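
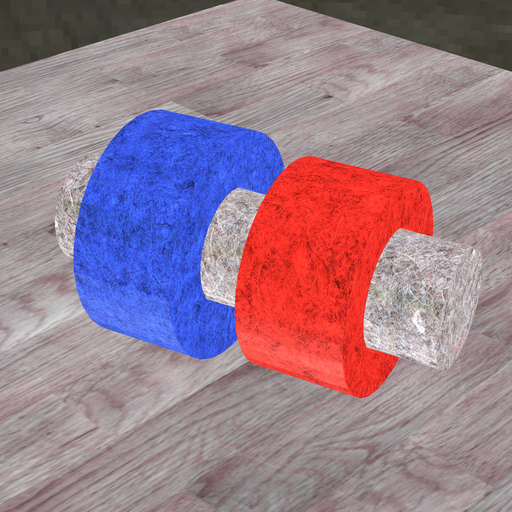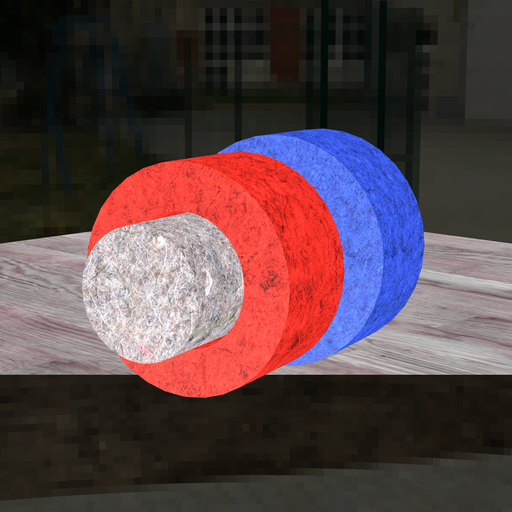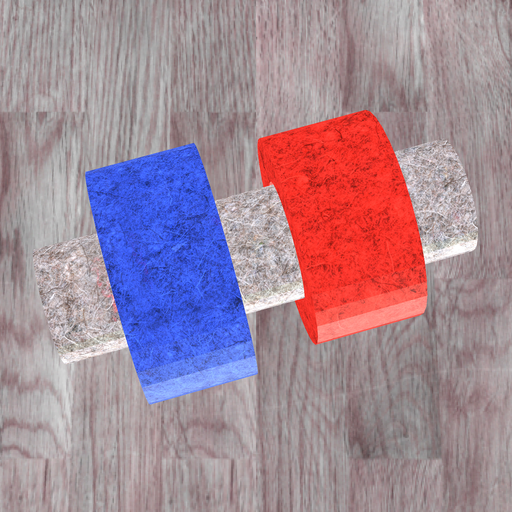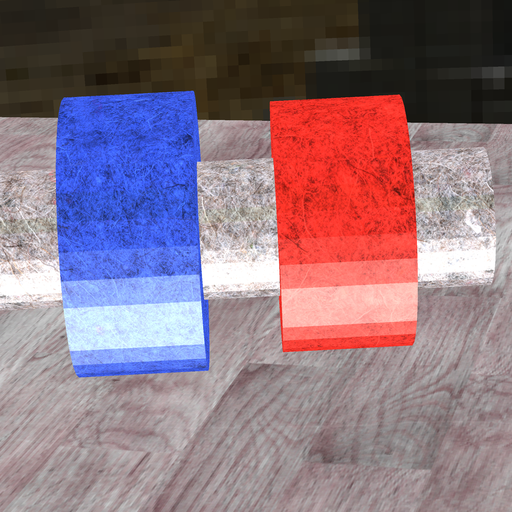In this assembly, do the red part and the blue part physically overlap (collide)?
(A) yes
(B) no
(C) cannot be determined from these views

(B) no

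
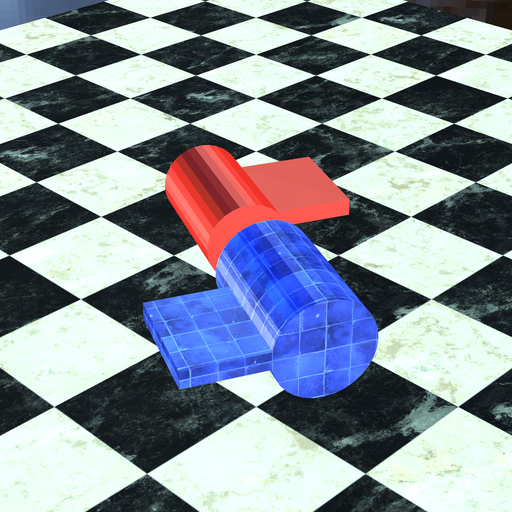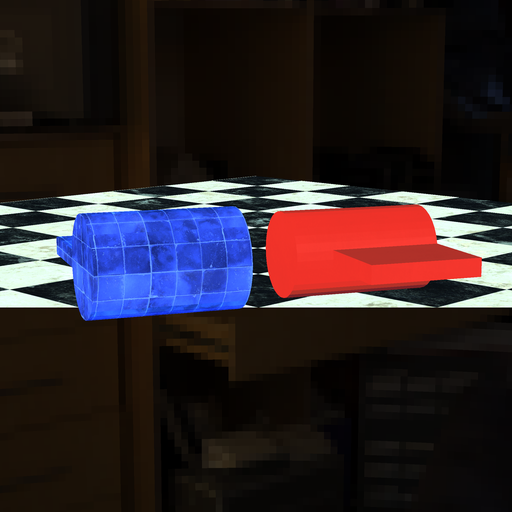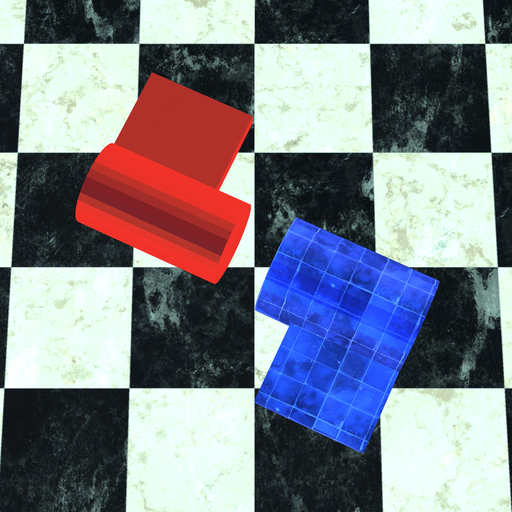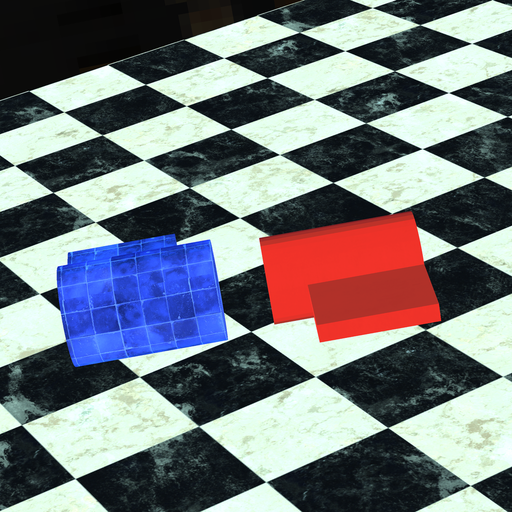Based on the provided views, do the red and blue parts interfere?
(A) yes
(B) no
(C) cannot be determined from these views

(B) no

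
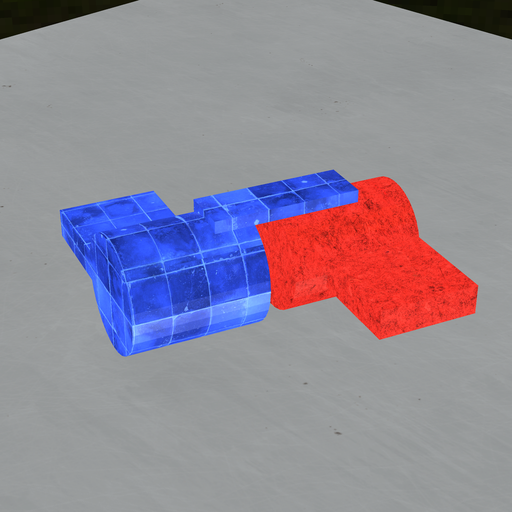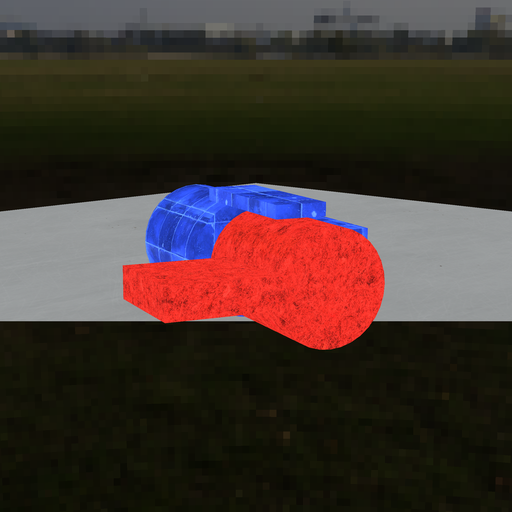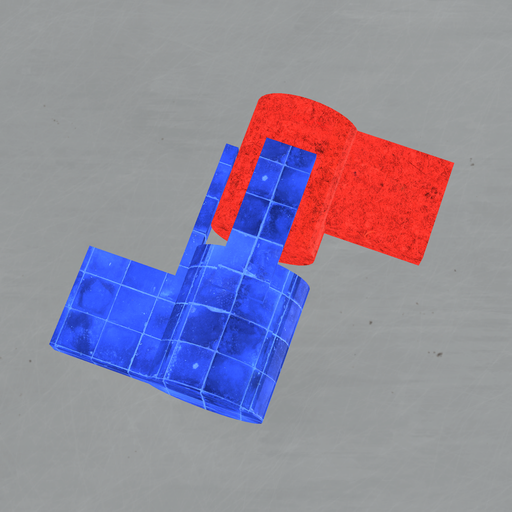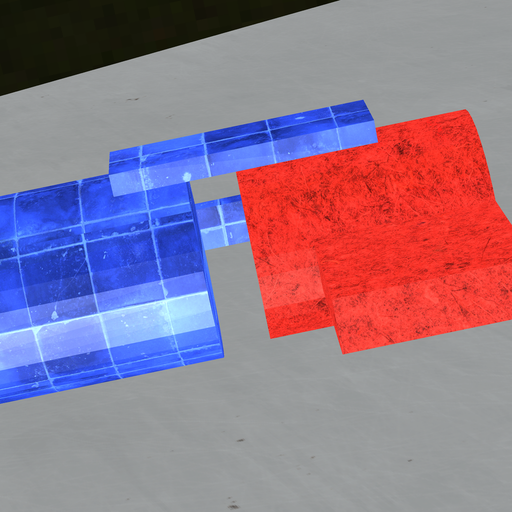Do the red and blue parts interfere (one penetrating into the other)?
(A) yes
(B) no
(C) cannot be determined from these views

(B) no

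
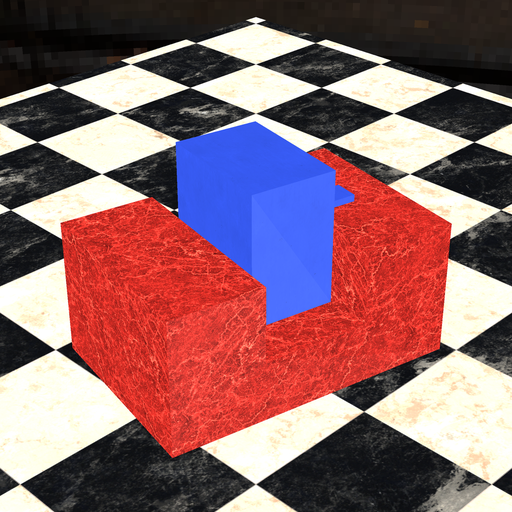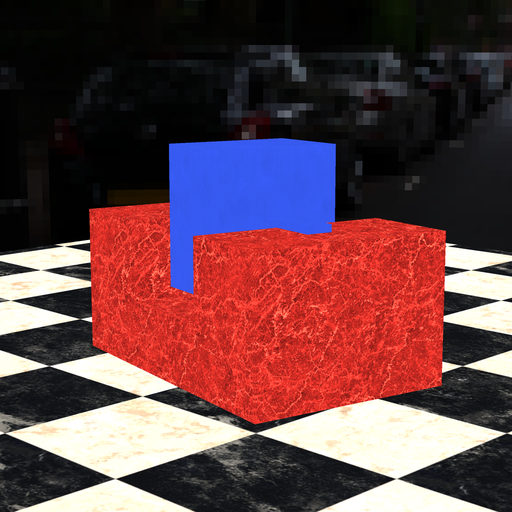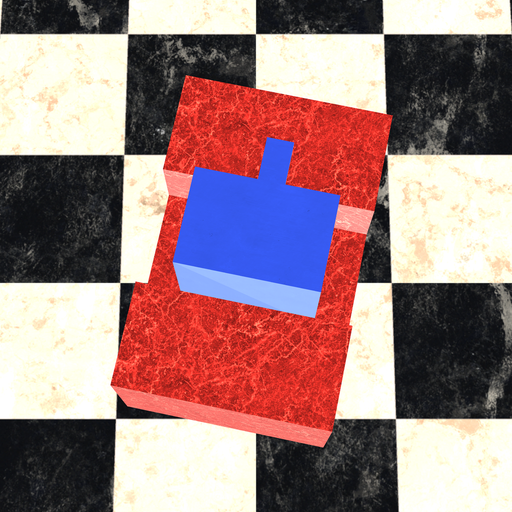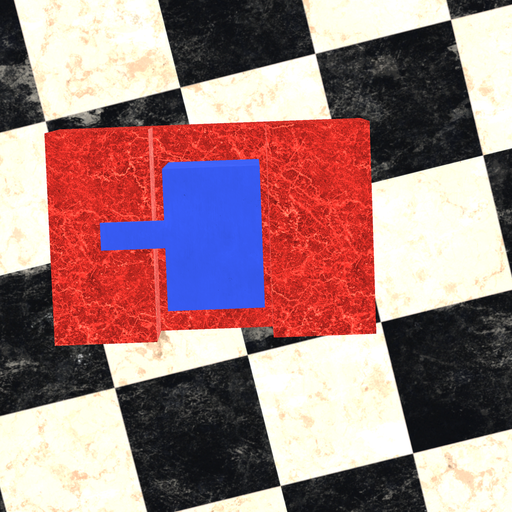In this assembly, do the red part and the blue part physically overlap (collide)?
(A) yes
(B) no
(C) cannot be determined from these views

(B) no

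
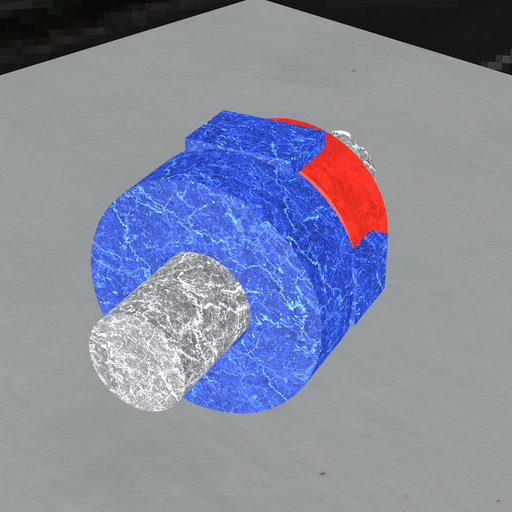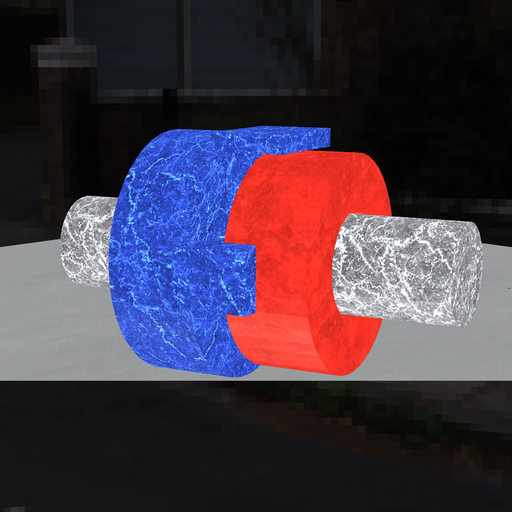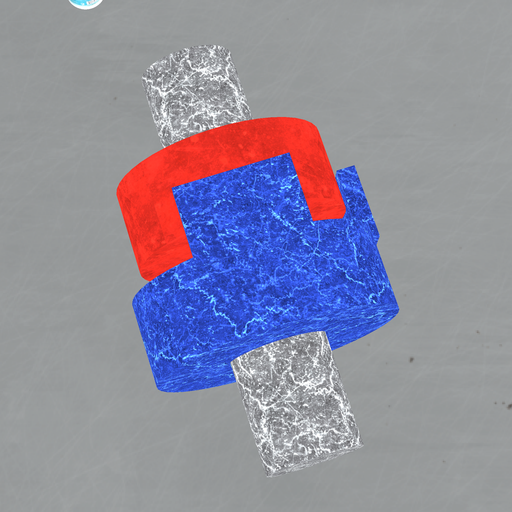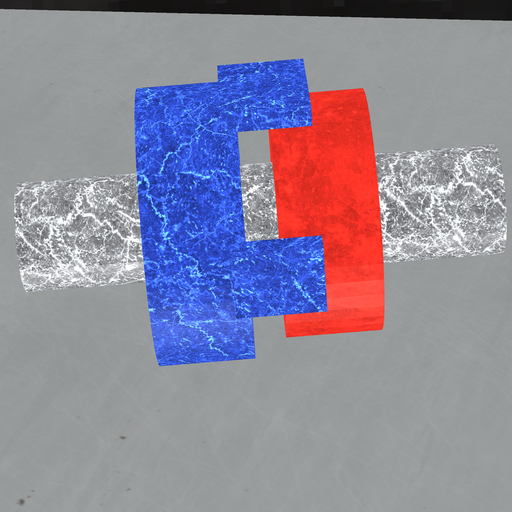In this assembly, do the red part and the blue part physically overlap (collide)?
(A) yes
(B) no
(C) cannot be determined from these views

(B) no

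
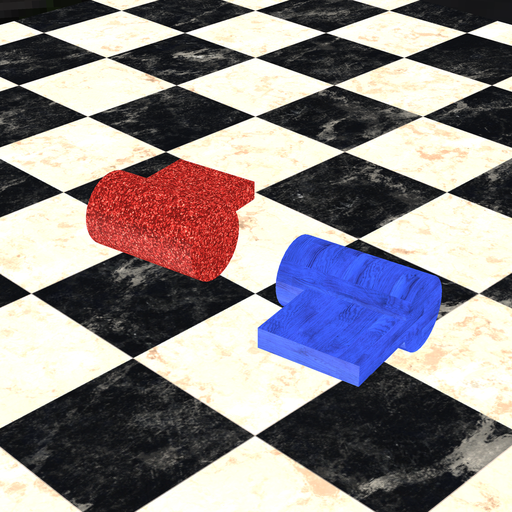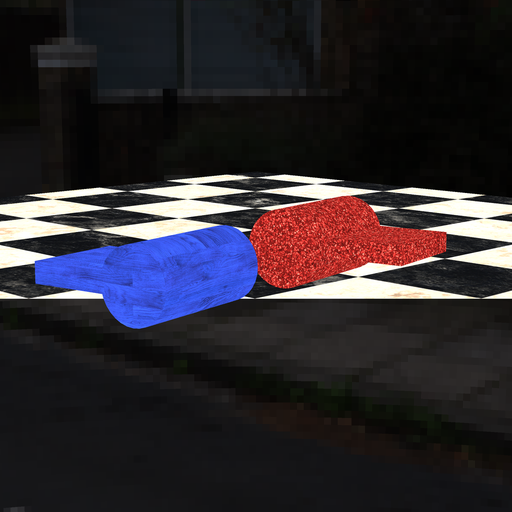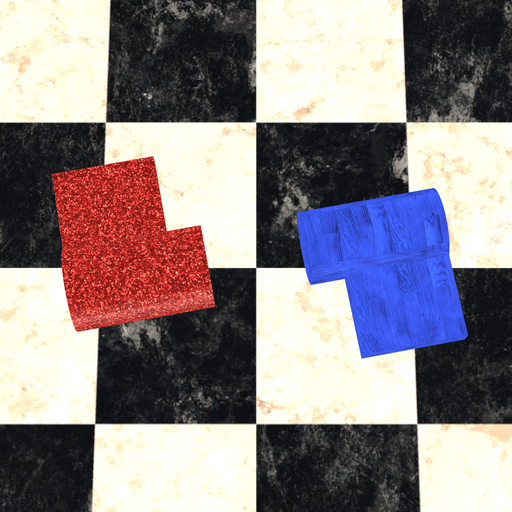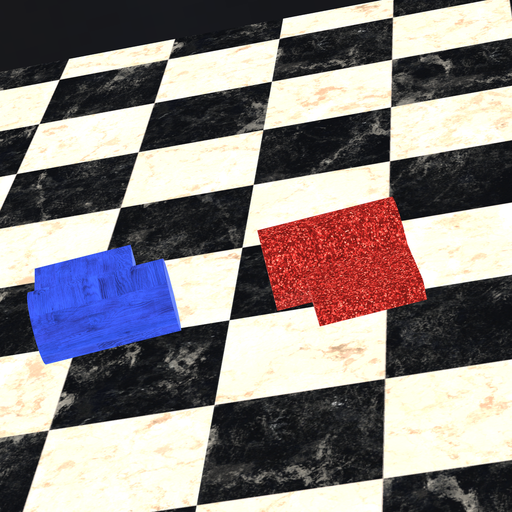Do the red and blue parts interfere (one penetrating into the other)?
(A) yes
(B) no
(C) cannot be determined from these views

(B) no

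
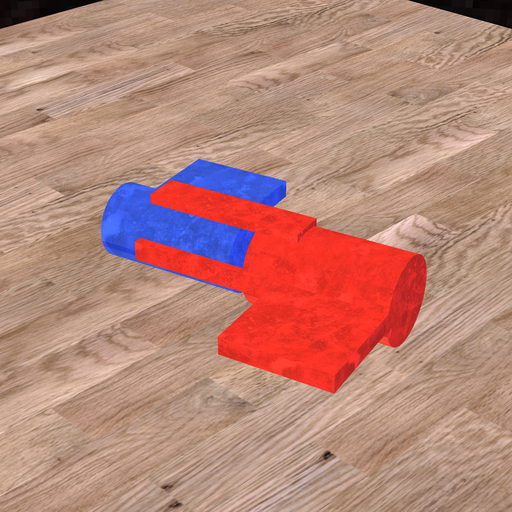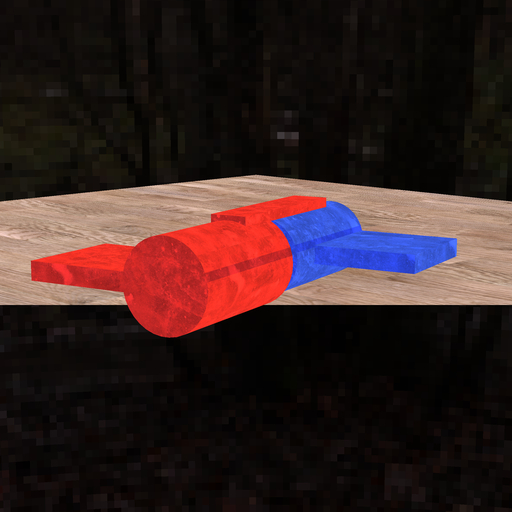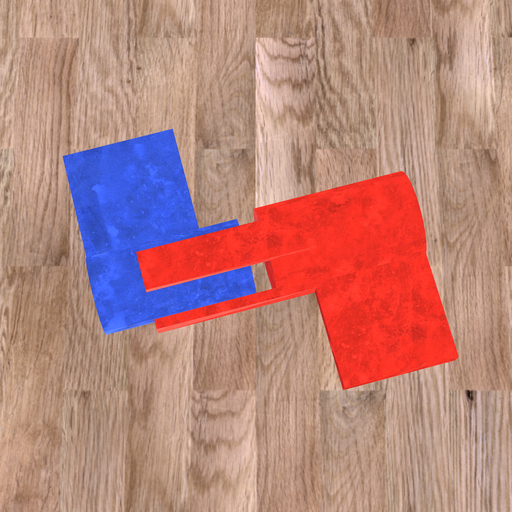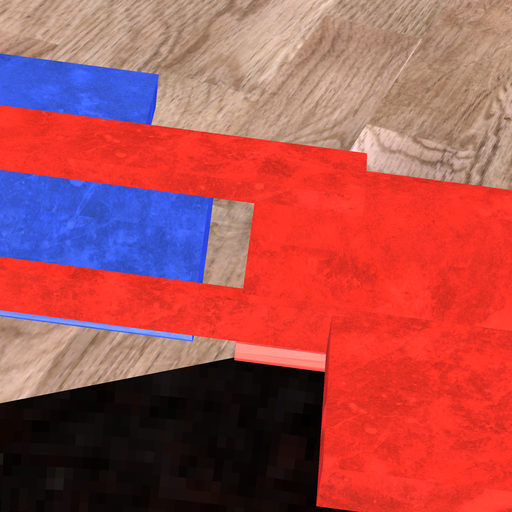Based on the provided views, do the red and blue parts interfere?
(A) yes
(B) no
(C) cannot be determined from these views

(B) no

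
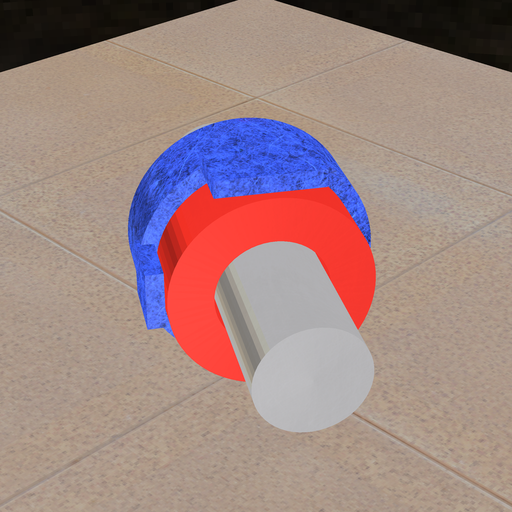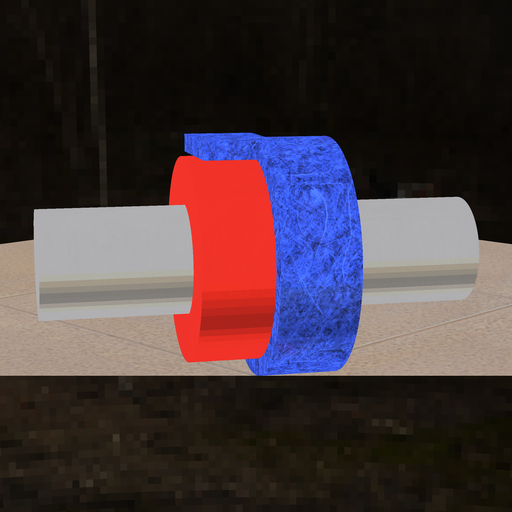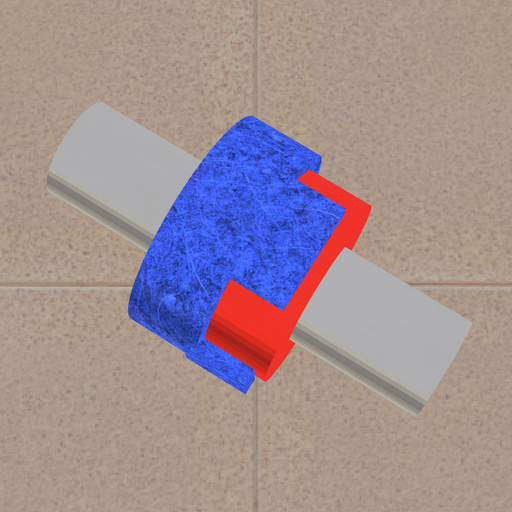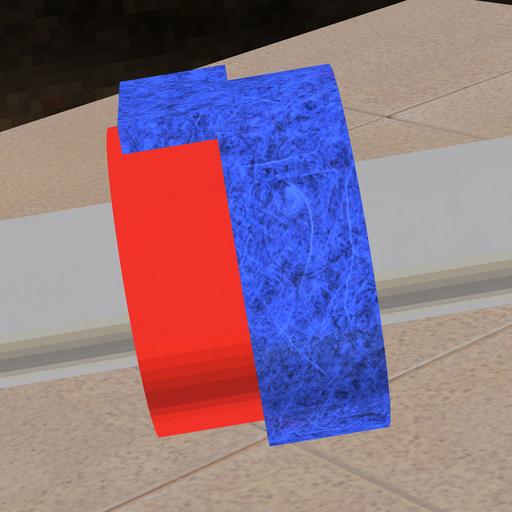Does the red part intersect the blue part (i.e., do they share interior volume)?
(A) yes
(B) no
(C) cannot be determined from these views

(A) yes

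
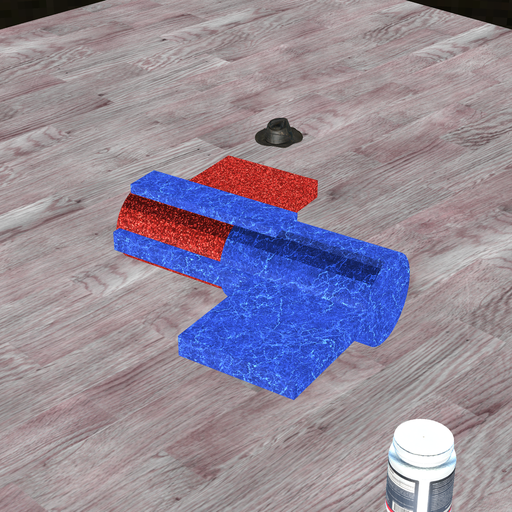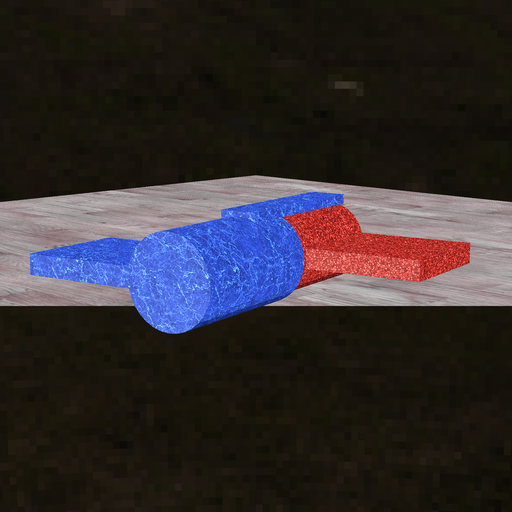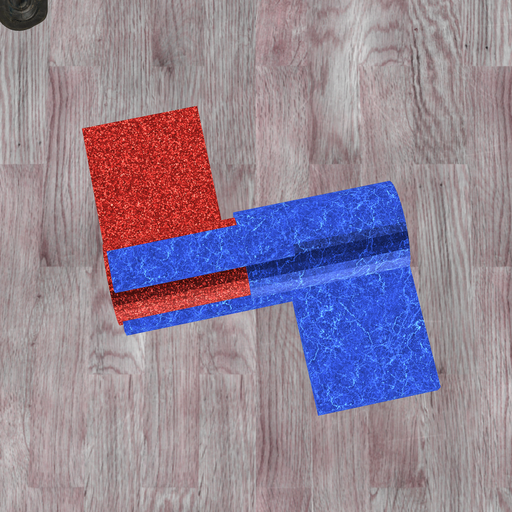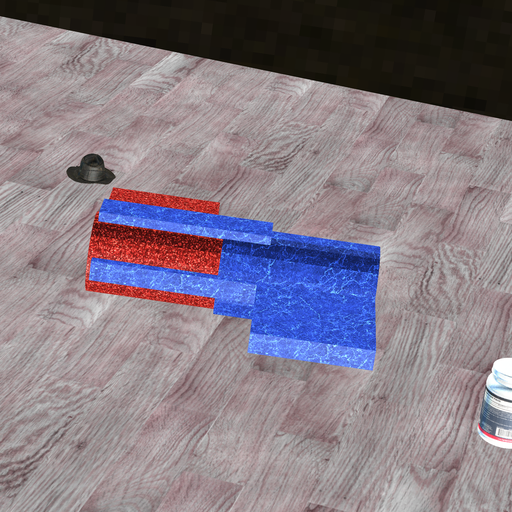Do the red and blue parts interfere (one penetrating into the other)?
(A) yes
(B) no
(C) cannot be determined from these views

(A) yes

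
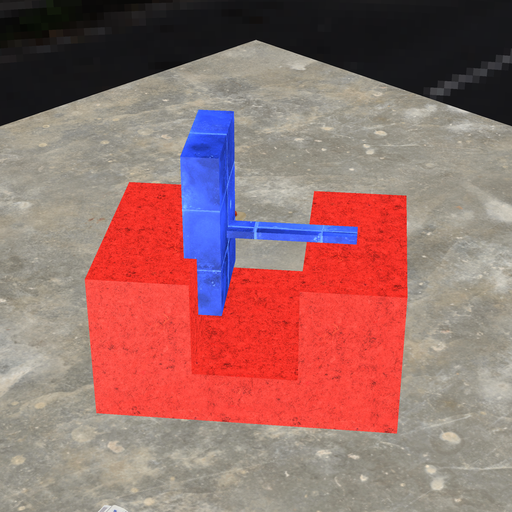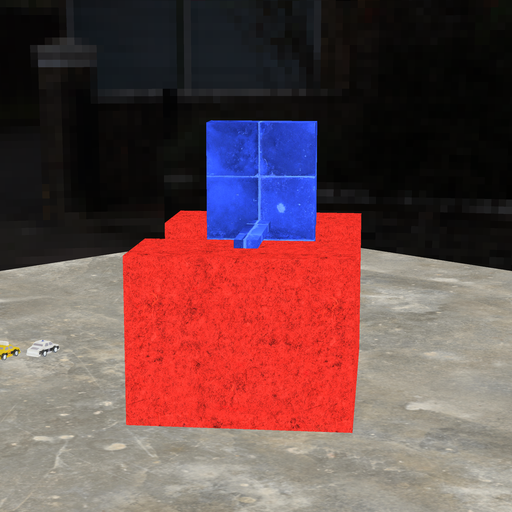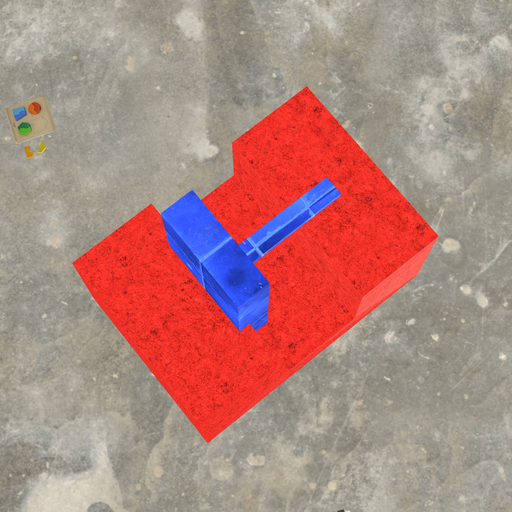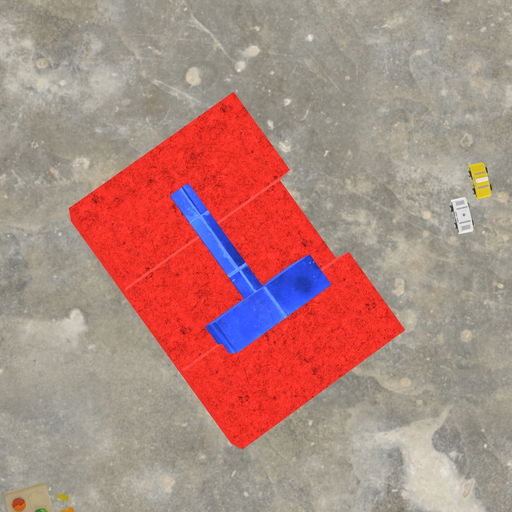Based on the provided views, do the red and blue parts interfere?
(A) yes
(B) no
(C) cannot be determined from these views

(A) yes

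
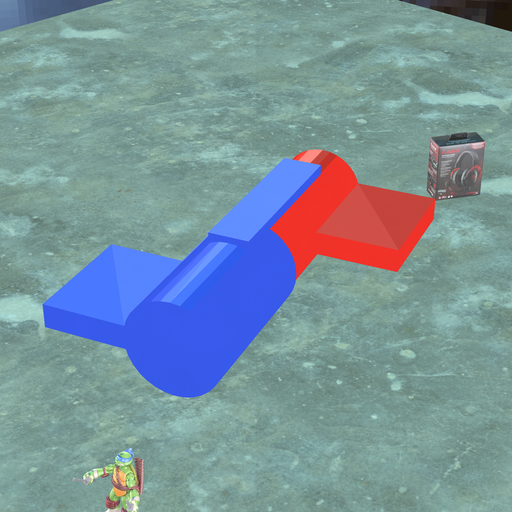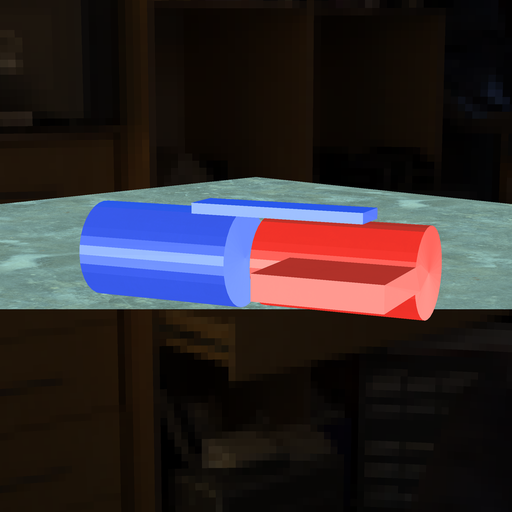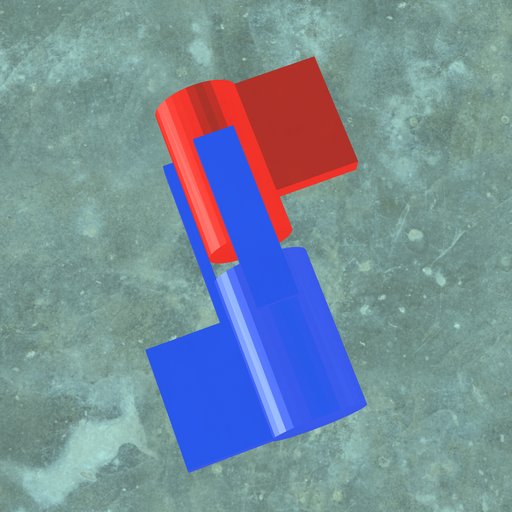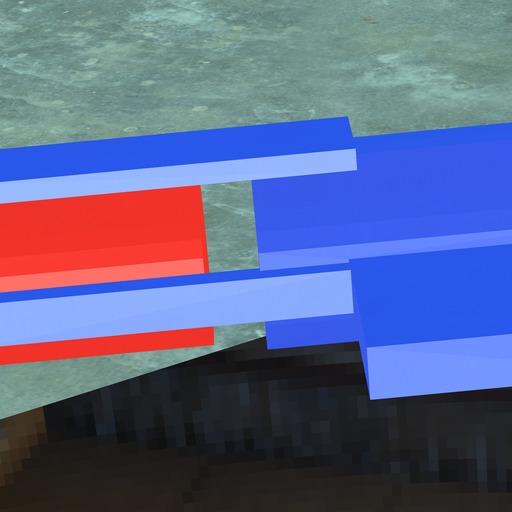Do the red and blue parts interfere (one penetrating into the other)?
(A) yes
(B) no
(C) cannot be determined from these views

(B) no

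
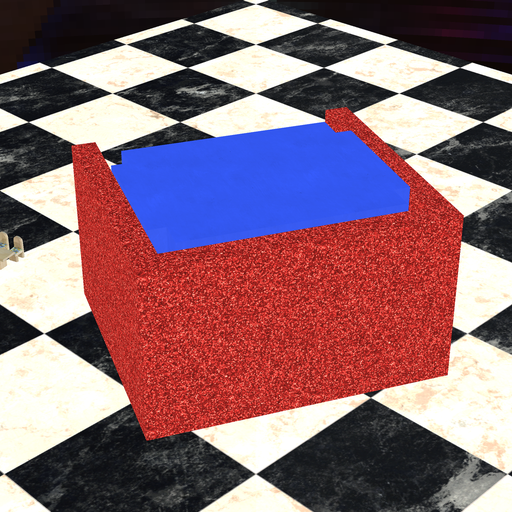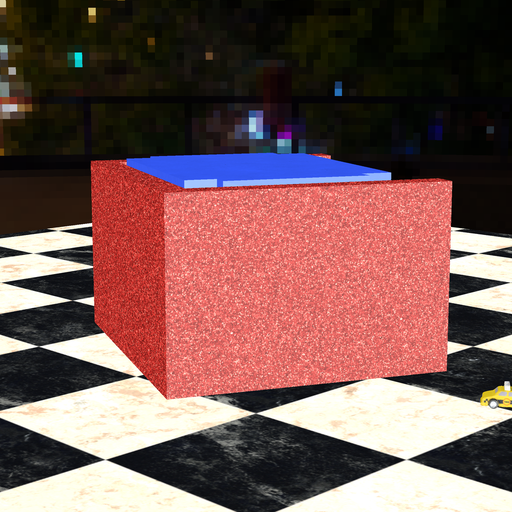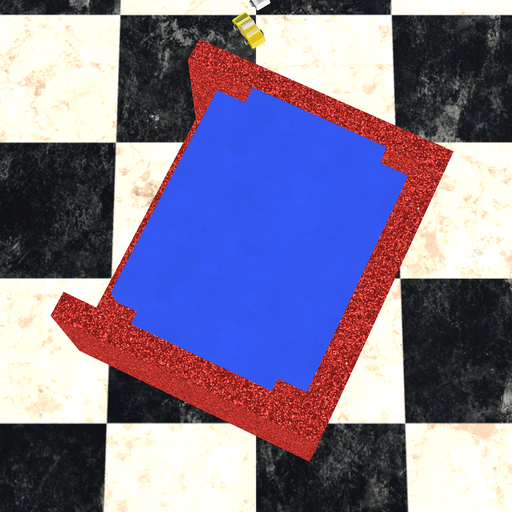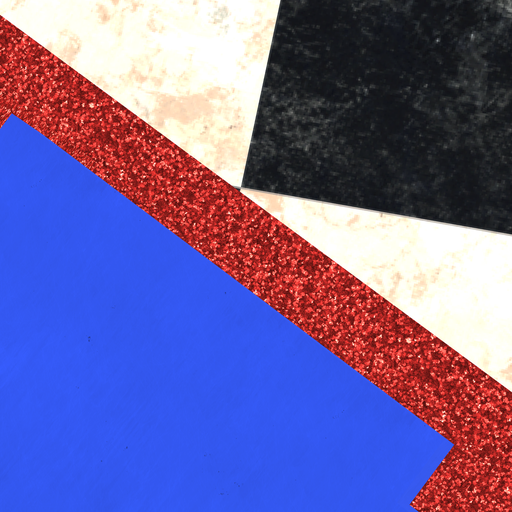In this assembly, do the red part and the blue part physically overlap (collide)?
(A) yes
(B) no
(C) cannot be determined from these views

(B) no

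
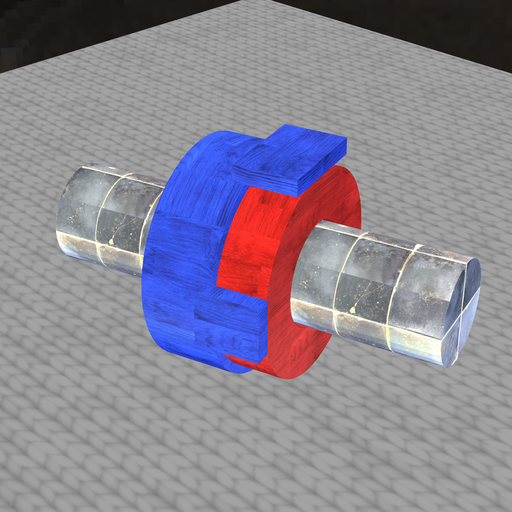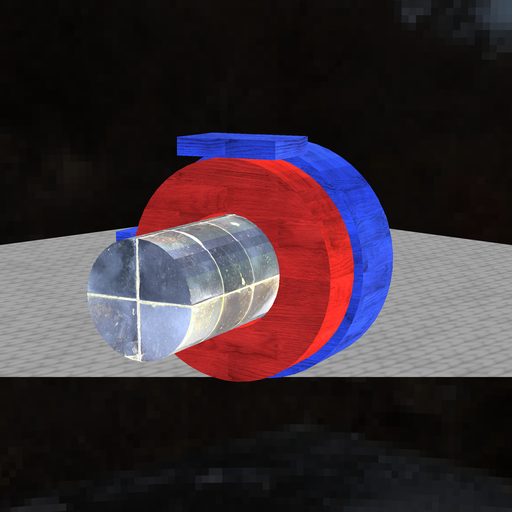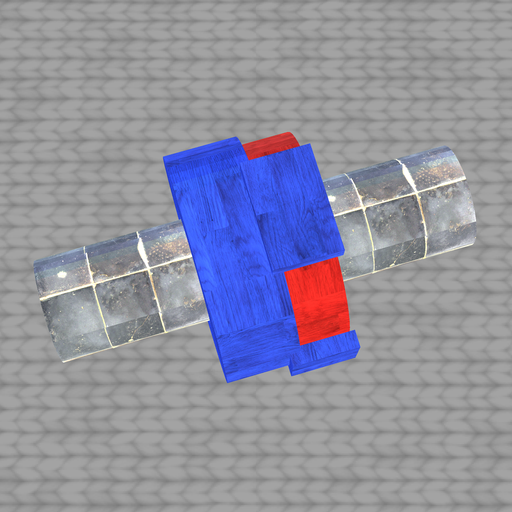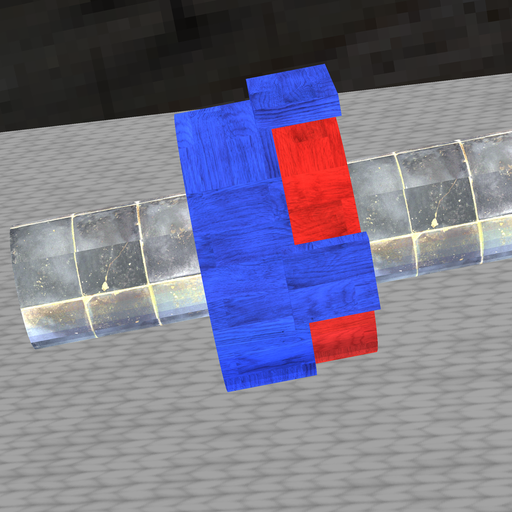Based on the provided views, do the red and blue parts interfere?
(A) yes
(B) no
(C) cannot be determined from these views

(A) yes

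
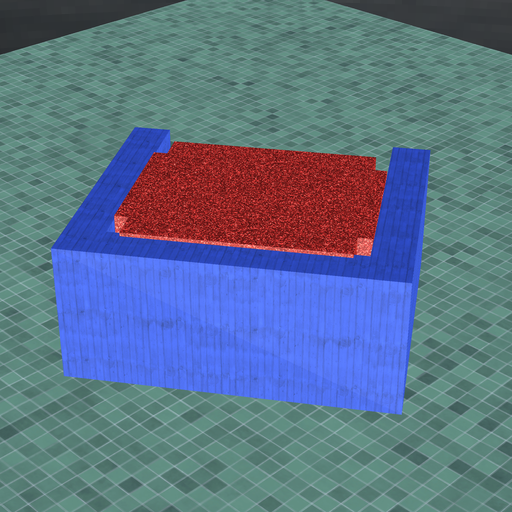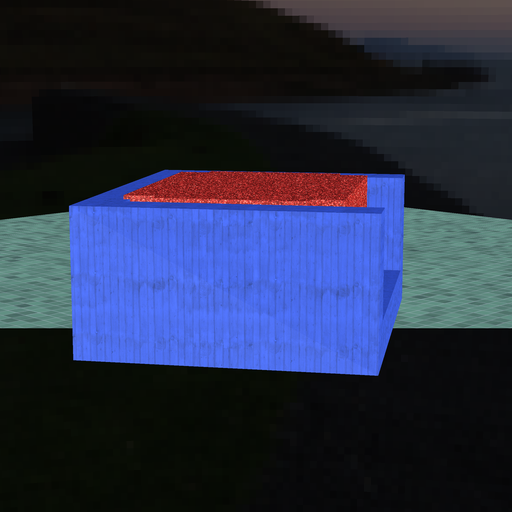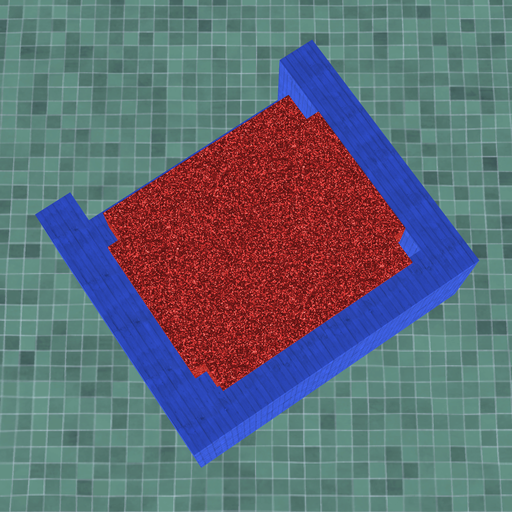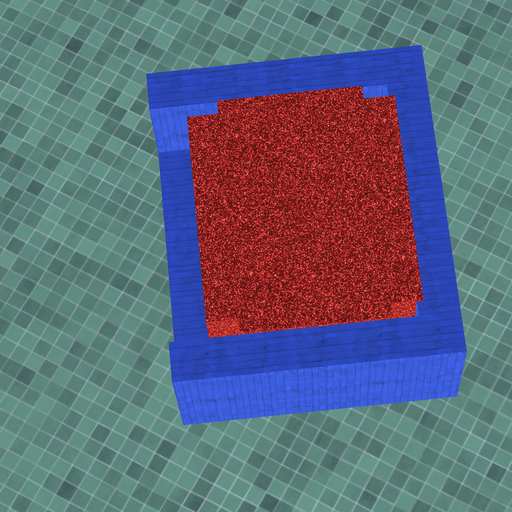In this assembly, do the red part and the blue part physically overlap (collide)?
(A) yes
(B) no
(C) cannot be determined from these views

(A) yes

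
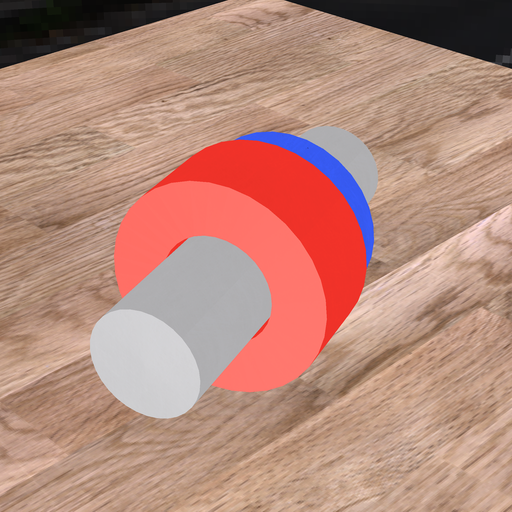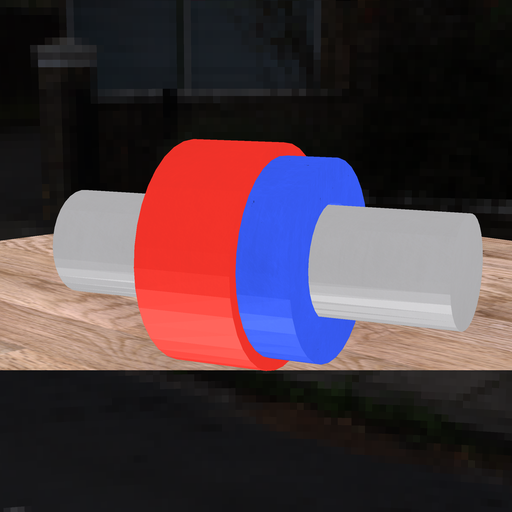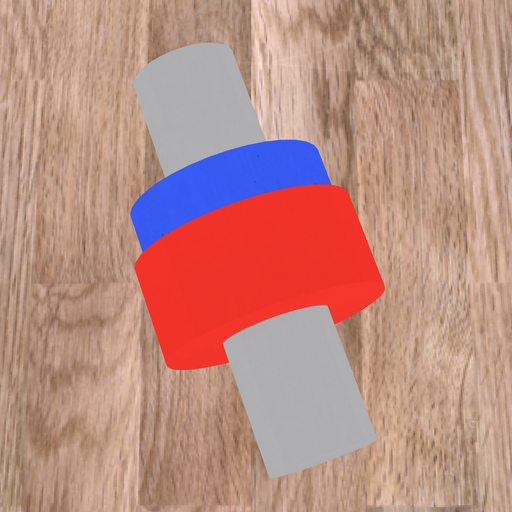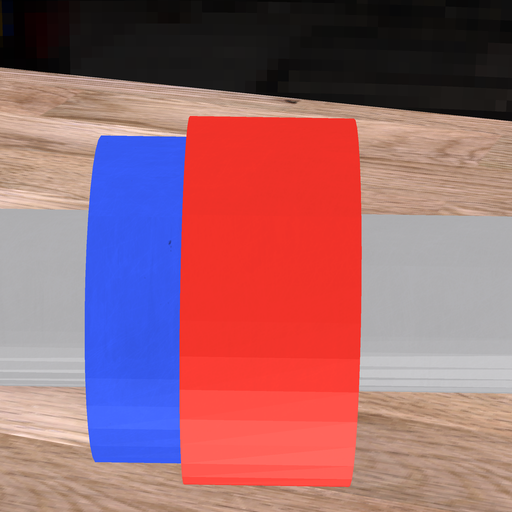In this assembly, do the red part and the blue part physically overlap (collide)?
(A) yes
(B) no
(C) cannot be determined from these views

(A) yes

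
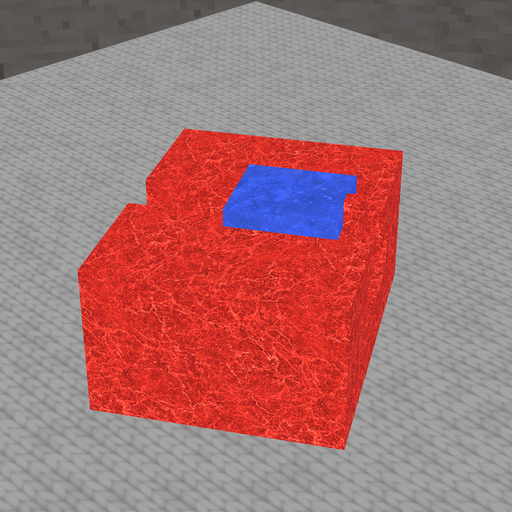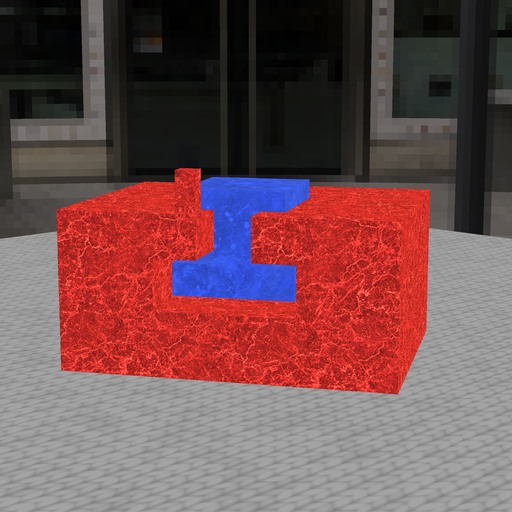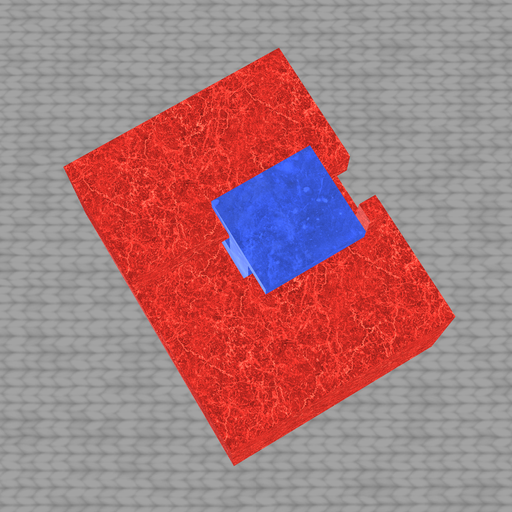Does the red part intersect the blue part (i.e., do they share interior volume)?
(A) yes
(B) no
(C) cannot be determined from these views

(B) no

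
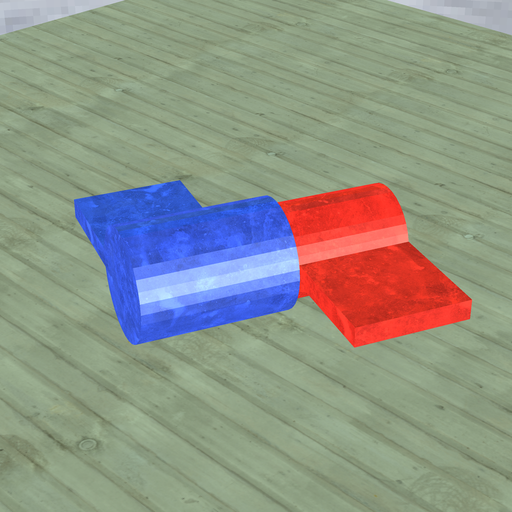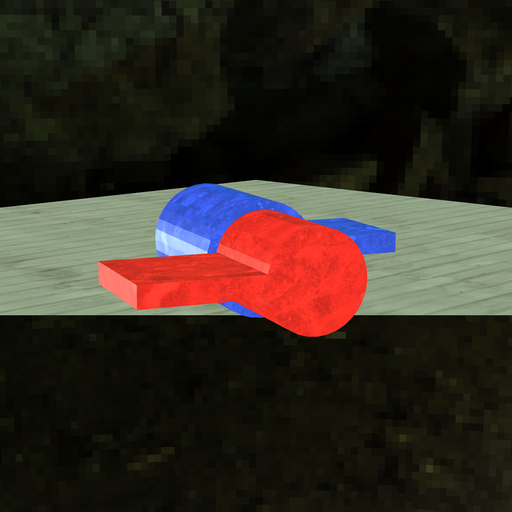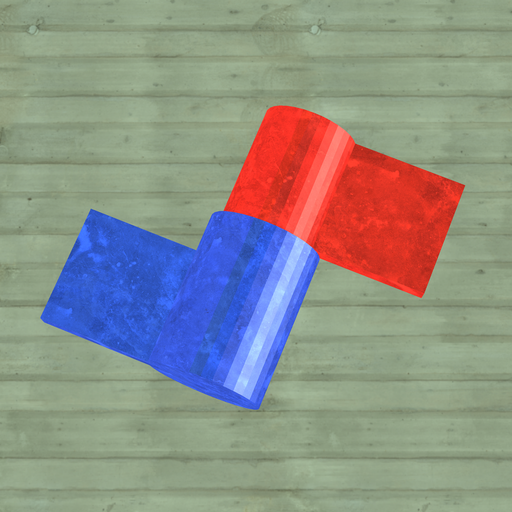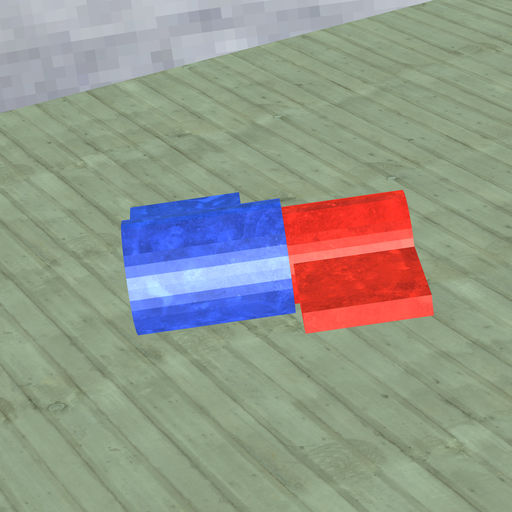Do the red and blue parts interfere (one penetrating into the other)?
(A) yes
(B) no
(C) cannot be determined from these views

(A) yes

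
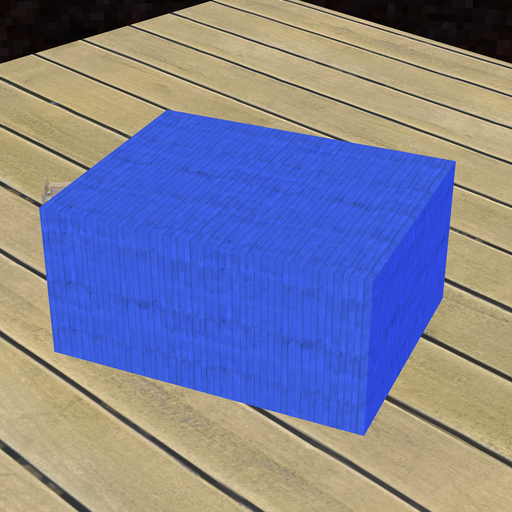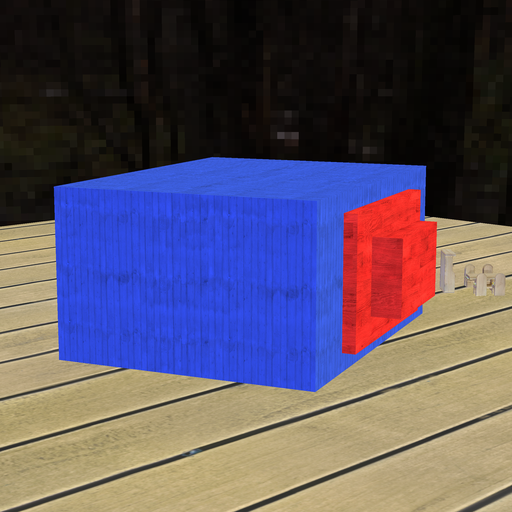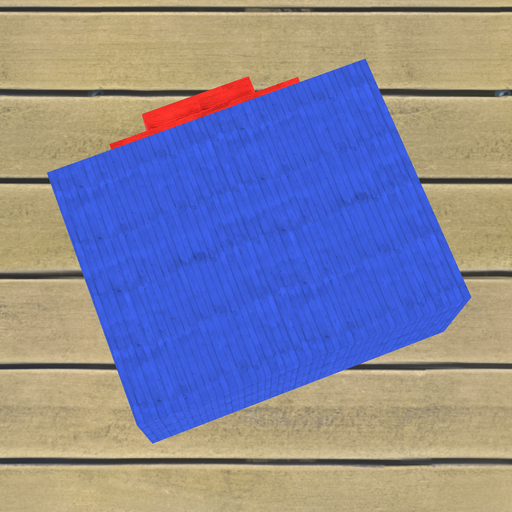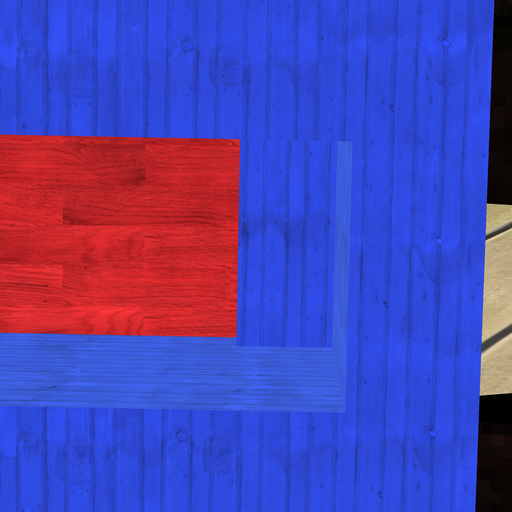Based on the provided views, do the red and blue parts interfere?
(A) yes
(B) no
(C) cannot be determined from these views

(A) yes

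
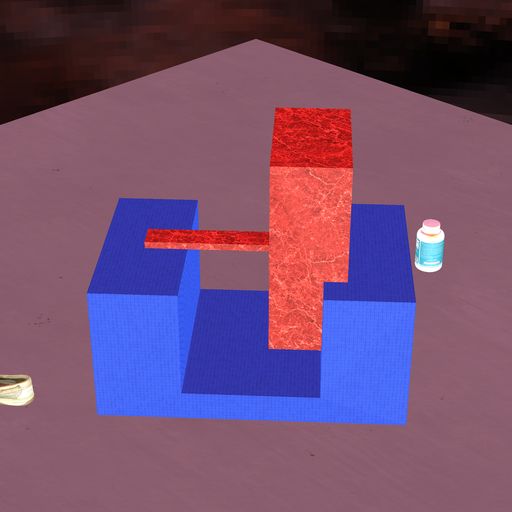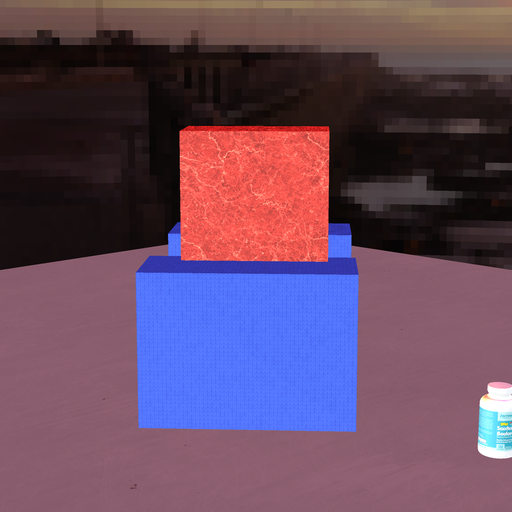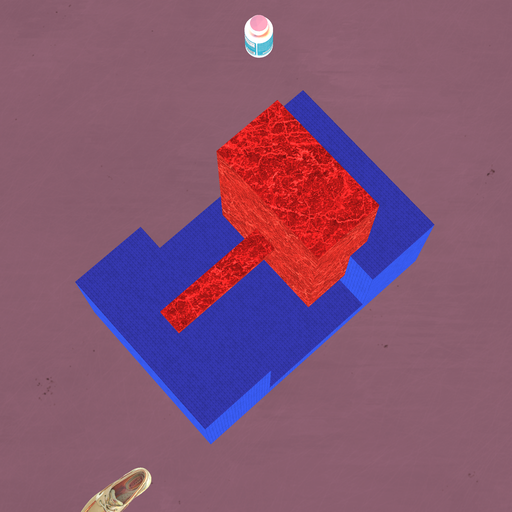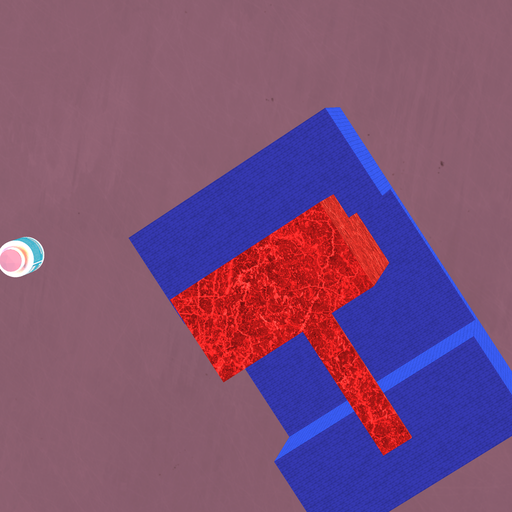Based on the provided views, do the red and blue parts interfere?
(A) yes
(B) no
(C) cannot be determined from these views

(A) yes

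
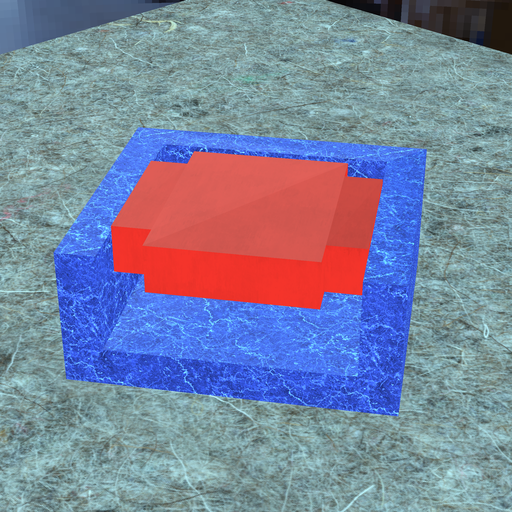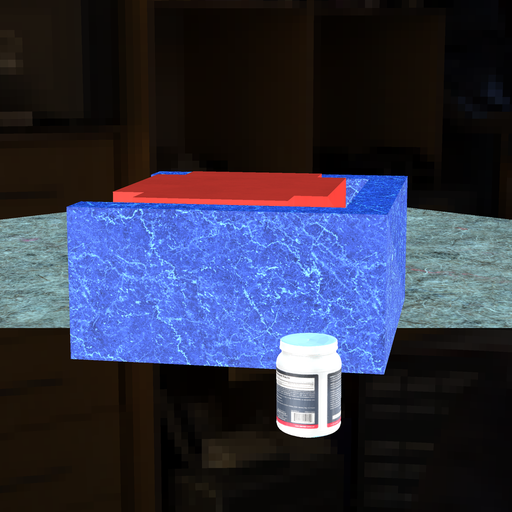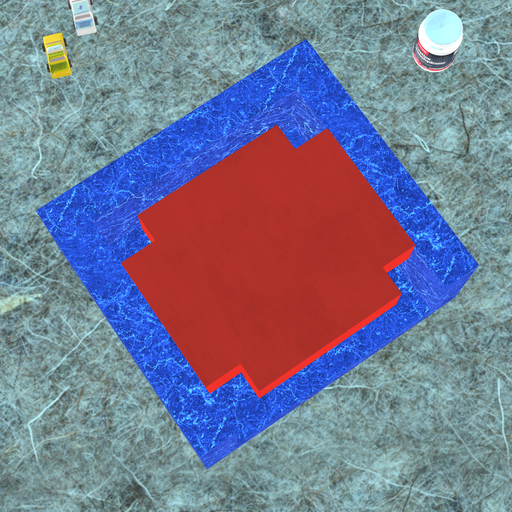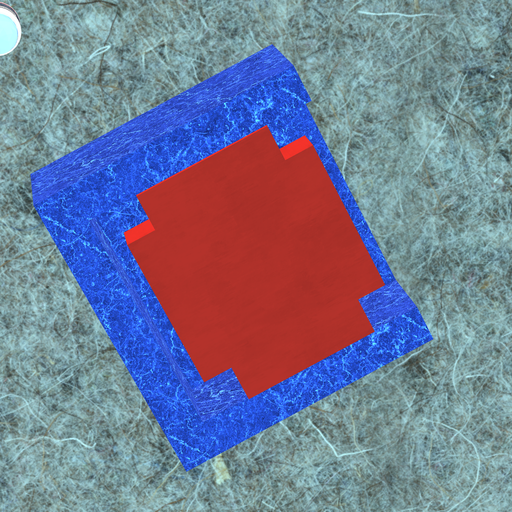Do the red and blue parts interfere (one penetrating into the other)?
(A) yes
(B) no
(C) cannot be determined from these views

(B) no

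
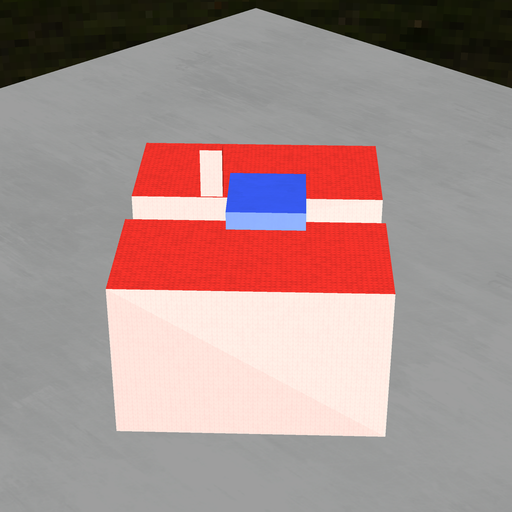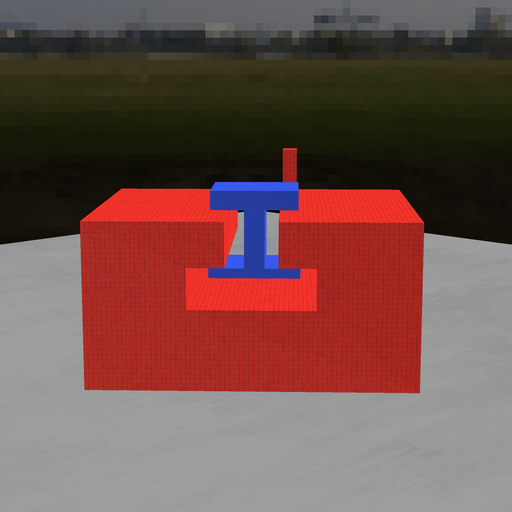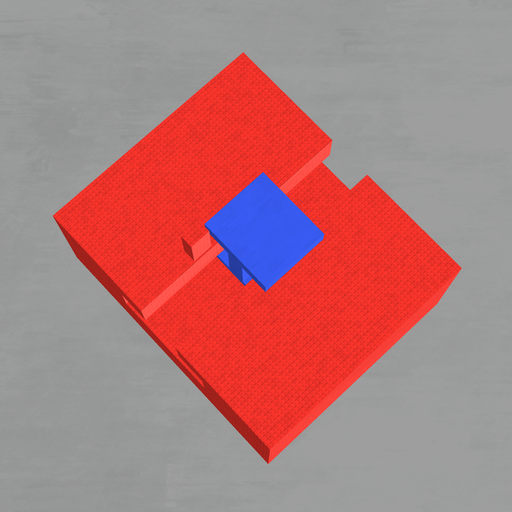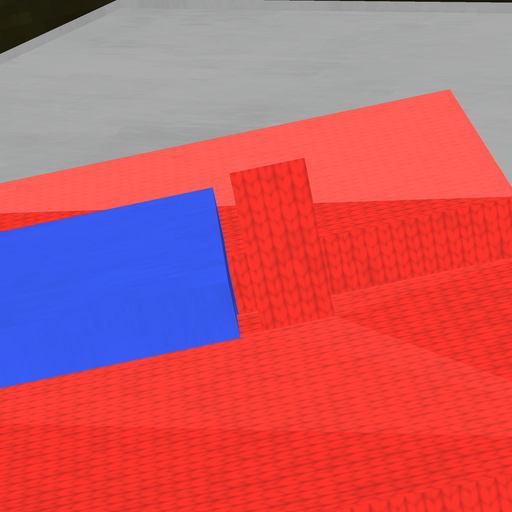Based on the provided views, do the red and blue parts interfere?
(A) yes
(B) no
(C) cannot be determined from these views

(B) no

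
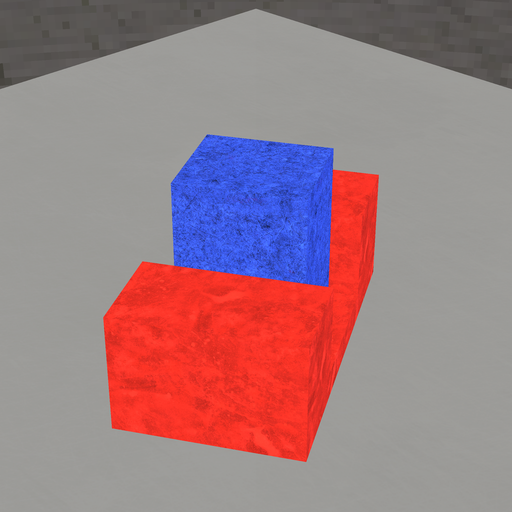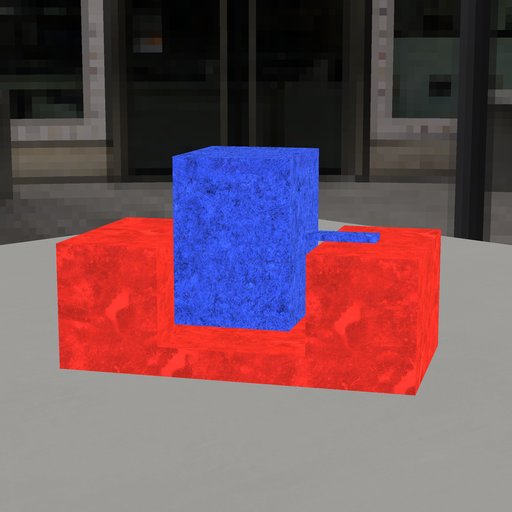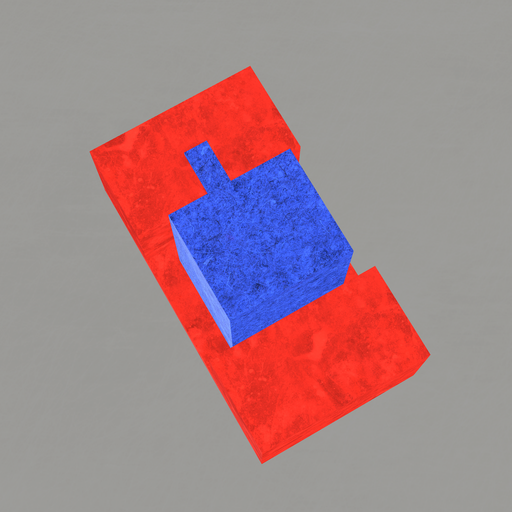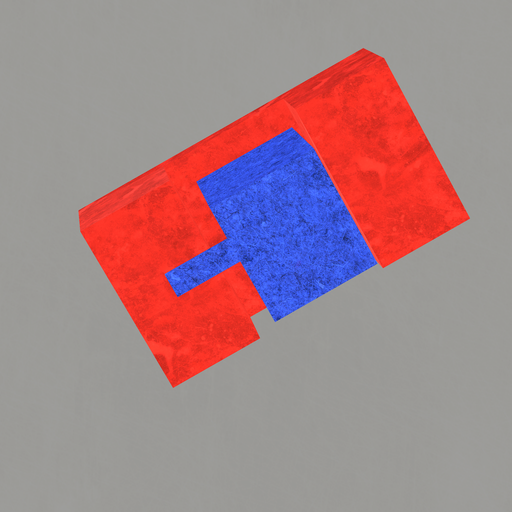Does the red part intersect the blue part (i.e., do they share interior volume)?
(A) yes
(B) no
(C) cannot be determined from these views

(B) no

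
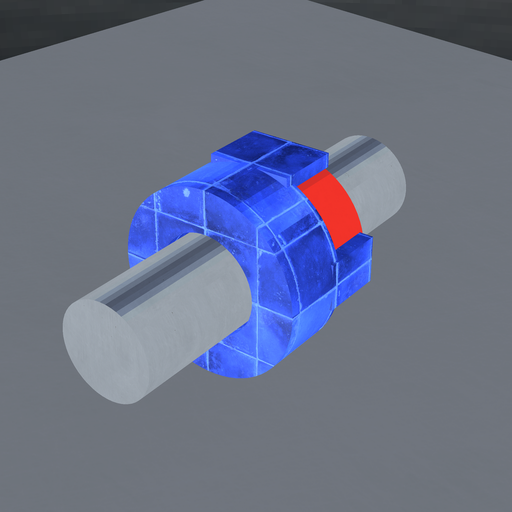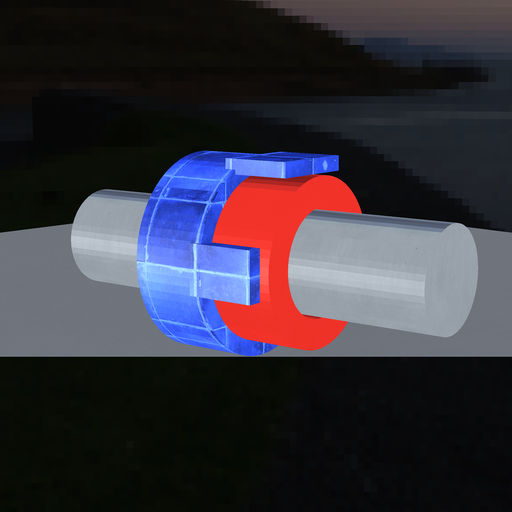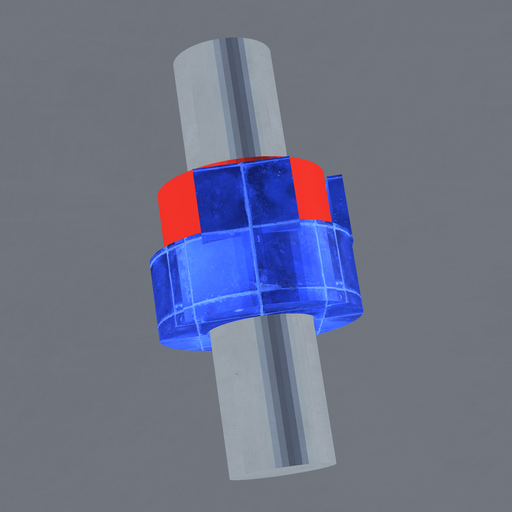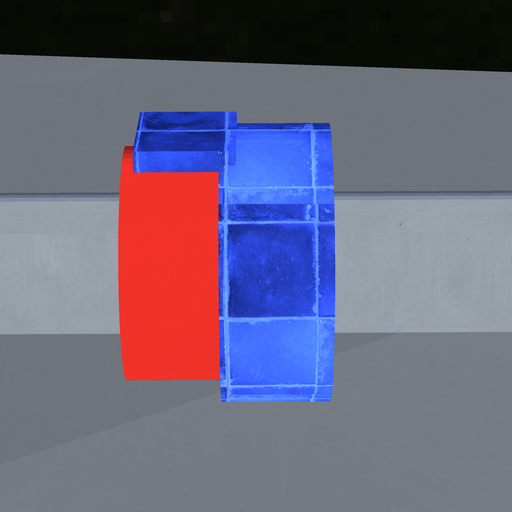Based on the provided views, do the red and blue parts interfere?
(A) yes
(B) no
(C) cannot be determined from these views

(A) yes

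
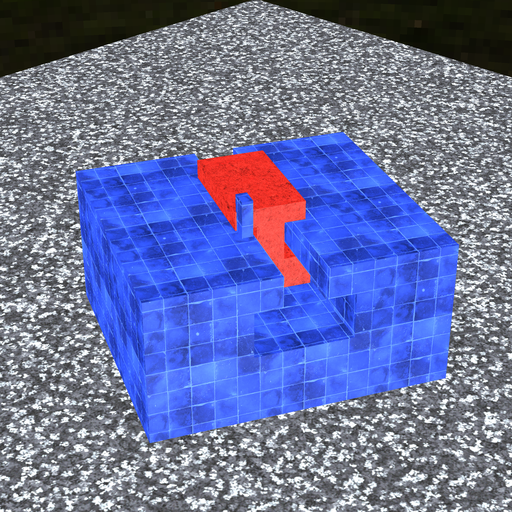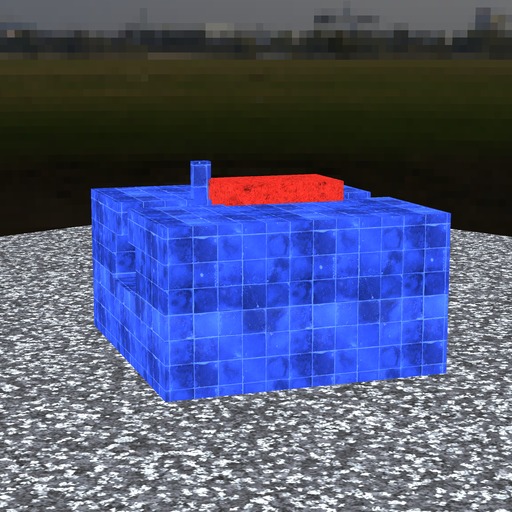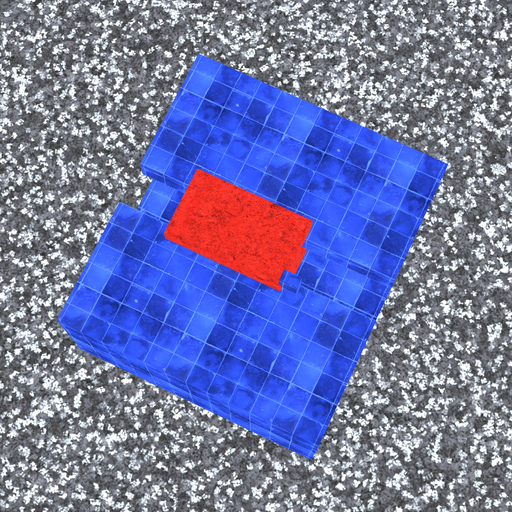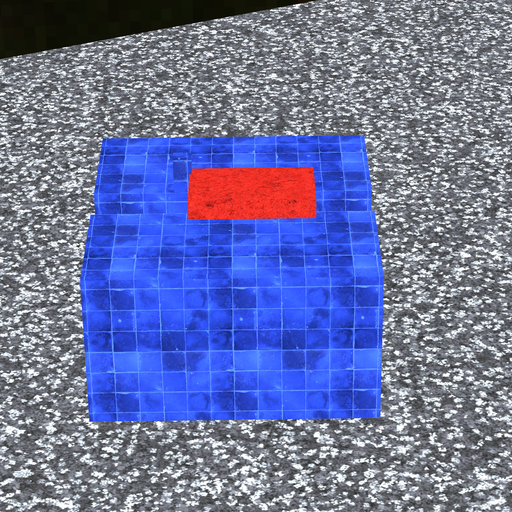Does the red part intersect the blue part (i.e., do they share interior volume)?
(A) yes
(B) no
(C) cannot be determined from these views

(A) yes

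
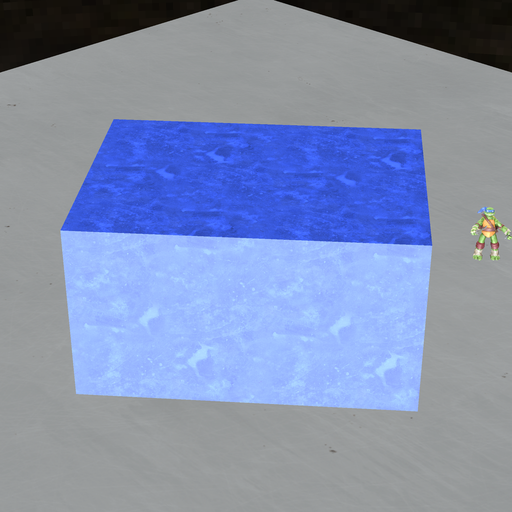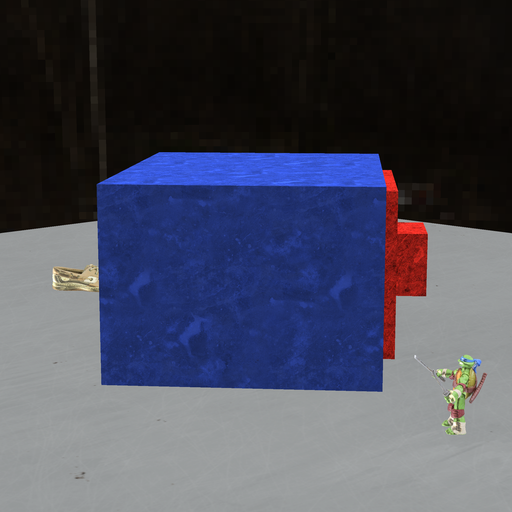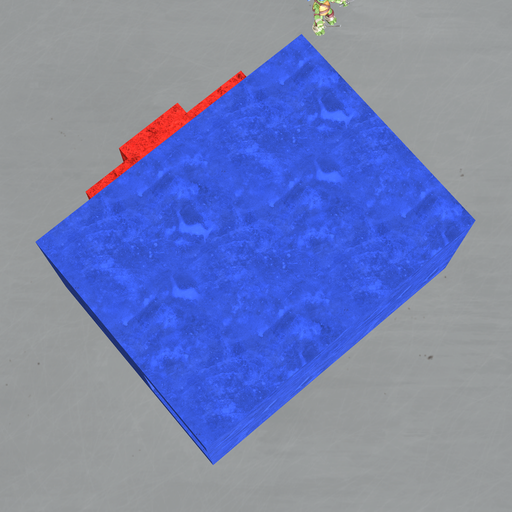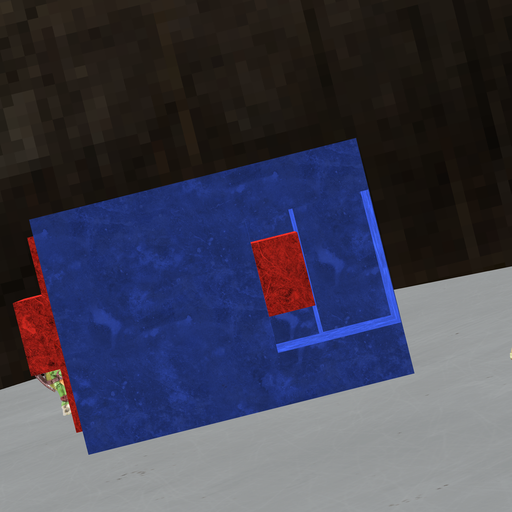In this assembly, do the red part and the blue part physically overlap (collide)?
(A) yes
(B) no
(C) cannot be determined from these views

(A) yes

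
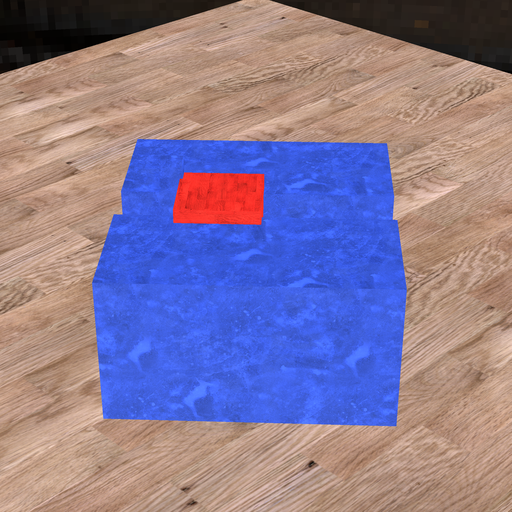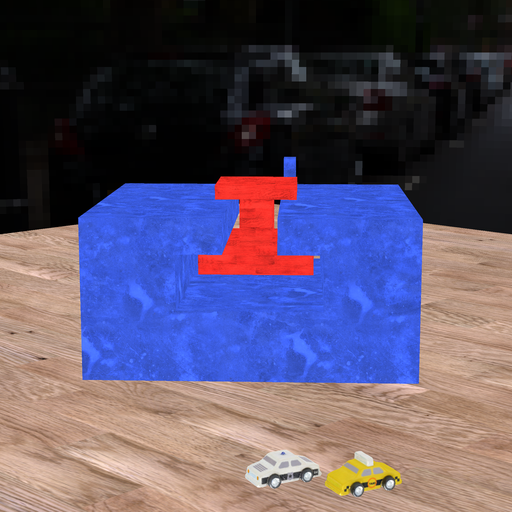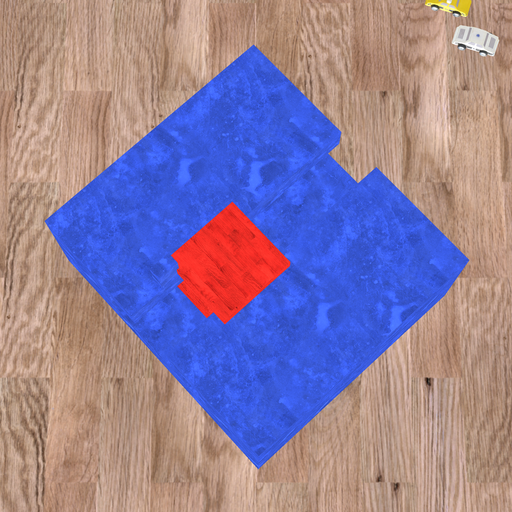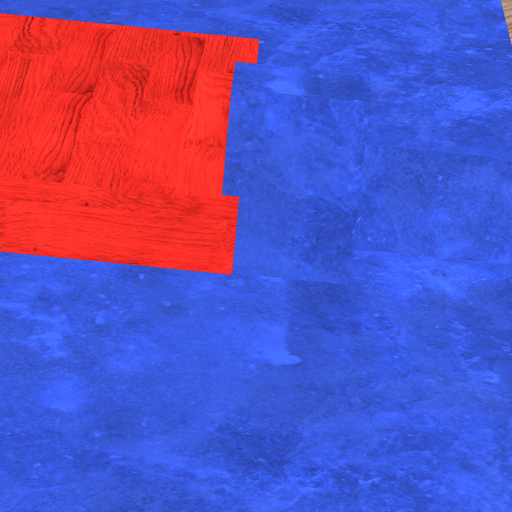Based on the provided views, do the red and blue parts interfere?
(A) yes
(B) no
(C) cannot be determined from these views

(A) yes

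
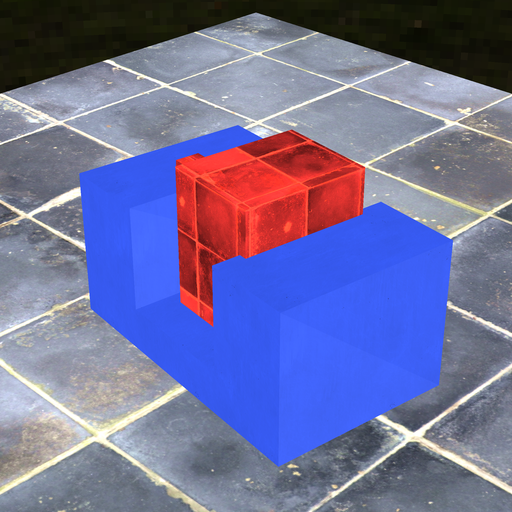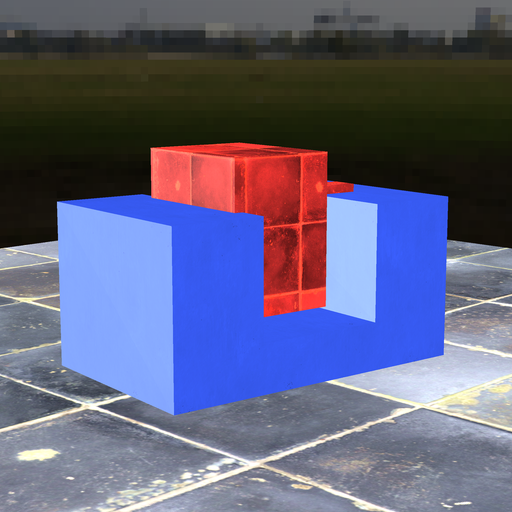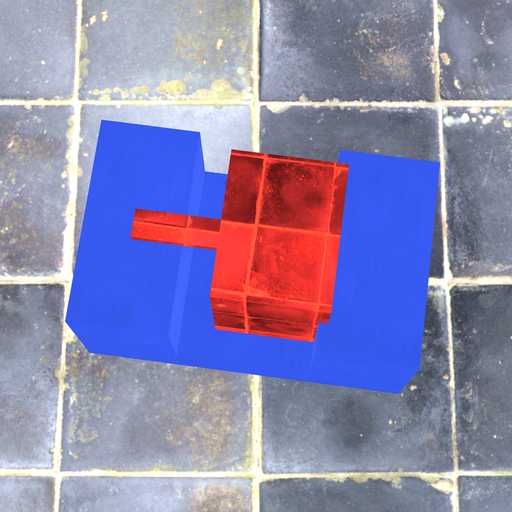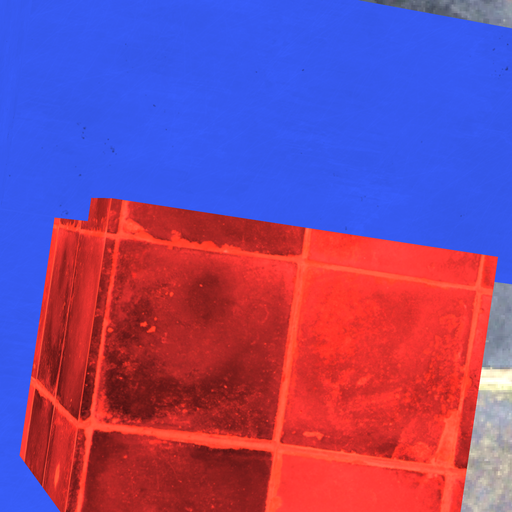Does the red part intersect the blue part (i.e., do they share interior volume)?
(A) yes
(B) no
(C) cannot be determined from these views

(A) yes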